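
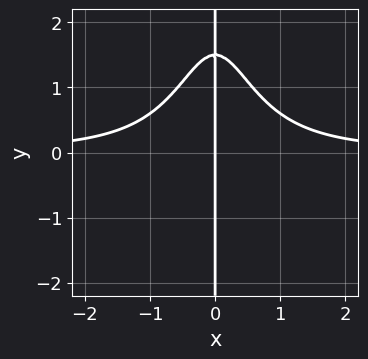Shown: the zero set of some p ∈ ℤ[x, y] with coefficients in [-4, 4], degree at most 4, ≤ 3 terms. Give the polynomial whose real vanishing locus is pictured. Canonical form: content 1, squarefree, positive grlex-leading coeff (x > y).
3*x^3*y + 2*x*y - 3*x

(a) The degree is 4 — a generic line meets the curve in up to 4 points.
(b) Checking where it meets the axes: every point of the y-axis in the box is on the curve; one x-axis crossing is at x = 0.
(c) Putting this together gives p.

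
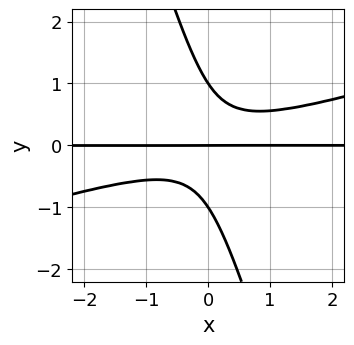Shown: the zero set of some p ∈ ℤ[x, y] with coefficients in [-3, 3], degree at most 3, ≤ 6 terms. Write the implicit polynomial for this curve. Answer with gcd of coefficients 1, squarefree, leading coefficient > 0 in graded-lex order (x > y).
x^2*y - 3*x*y^2 - y^3 + y

First, deg p = 3.
Next, from the axis intercepts and sections: every point of the x-axis in the box is on the curve; the y-axis gridline crossings are at y ∈ {-1, 0, 1}.
Finally, matching integer coefficients to the picture gives p.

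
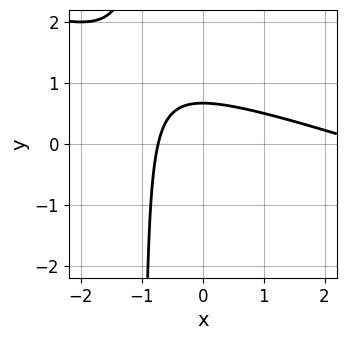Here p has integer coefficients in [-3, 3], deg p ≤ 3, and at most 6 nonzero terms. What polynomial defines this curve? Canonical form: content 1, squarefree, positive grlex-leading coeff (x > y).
x^2 + 3*x*y - 2*x + 3*y - 2

First, deg p = 2. No degree-1 curve has this shape.
Finally, the integer polynomial consistent with all of this is the stated p.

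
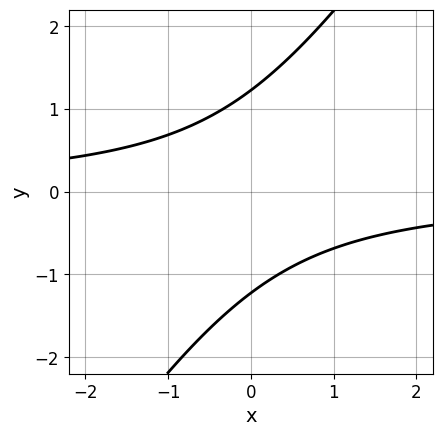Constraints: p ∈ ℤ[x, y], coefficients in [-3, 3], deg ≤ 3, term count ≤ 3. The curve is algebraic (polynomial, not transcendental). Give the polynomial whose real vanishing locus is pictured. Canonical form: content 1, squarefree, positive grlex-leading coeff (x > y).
3*x*y - 2*y^2 + 3

The degree is 2 — no degree-1 curve has this shape.
Reading off the gridlines: the curve avoids every integer x-axis point in the box.
These observations pin down the coefficients.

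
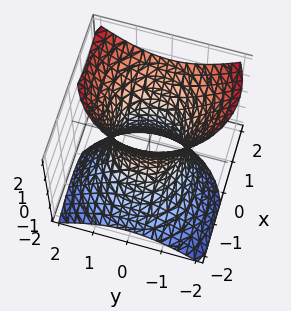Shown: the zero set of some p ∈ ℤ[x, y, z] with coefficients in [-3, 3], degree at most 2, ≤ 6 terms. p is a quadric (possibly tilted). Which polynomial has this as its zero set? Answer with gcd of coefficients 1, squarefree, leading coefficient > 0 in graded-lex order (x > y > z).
3*x^2 - 3*x*z + 3*y^2 - 2*z^2 - 3

1. Degree: no degree-1 surface has this shape, so deg p = 2.
2. Reading off the gridlines: it misses every integer gridline on the z-axis; among the integer gridlines, it crosses the x-axis at x ∈ {-1, 1}; the y-axis gridline crossings are at y ∈ {-1, 1}.
3. The integer polynomial consistent with all of this is the stated p.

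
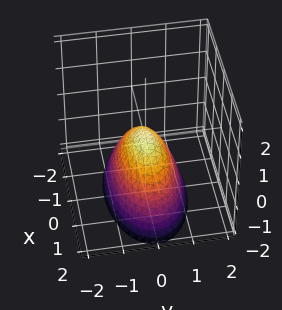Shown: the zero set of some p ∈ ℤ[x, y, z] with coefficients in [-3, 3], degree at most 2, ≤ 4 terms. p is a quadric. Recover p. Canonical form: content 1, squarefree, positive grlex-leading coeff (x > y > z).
The degree is 2 — a paraboloid; a quadric.
Symmetries: it's symmetric under y → −y, forcing even powers of y; it's symmetric under x → −x, forcing even powers of x.
Observable constraints: one y-axis crossing is at y = 0; it meets the z-axis at z = 0 (among the integer gridlines); one x-axis crossing is at x = 0.
Matching integer coefficients to the picture gives p.

x^2 + 3*y^2 + 2*z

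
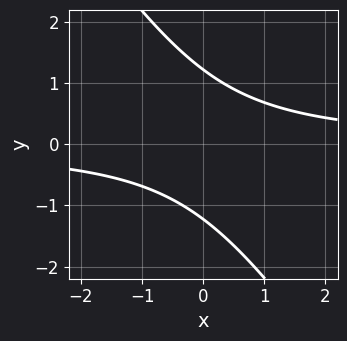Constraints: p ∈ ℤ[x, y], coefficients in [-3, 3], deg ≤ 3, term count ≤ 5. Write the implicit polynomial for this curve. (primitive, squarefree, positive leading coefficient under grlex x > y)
First, deg p = 2. The shape is more complex than any degree-1 curve.
Next, from the axis intercepts and sections: the curve avoids every integer x-axis point in the box.
Finally, matching integer coefficients to the picture gives p.

3*x*y + 2*y^2 - 3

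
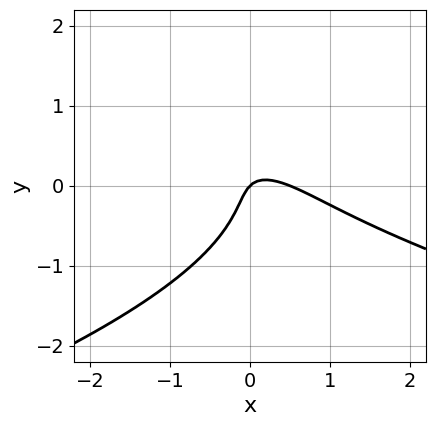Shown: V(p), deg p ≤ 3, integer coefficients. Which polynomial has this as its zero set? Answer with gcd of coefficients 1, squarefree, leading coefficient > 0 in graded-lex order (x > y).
First, the degree is 3 — the shape is more complex than any degree-2 curve.
Then, observable constraints: it meets the y-axis at y = 0 (among the integer gridlines); one x-axis crossing is at x = 0.
Finally, assembling these constraints gives the stated polynomial.

3*y^3 + 2*x^2 + 3*x*y - x + y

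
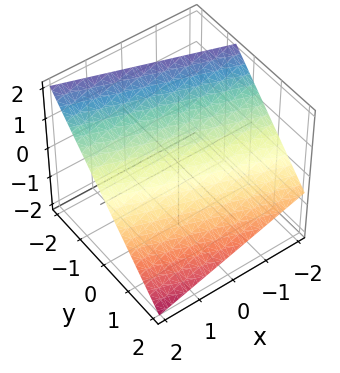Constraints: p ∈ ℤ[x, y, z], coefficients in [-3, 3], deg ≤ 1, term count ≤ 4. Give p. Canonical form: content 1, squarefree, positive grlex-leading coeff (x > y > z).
The degree is 1 — every cross-section is a straight line — this is a plane.
Observable constraints: it meets the x-axis at x = 2 (among the integer gridlines).
Putting this together gives p.

x + 3*y + 3*z - 2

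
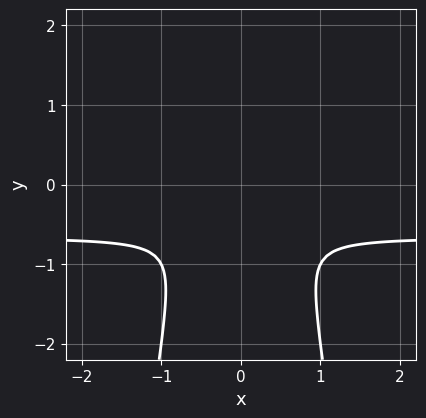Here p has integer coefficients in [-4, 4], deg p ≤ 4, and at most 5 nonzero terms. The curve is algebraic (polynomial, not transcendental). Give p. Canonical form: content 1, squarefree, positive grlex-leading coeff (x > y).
3*x^2*y + 2*x^2 + y^2

1. The degree is 3 — the shape is more complex than any degree-2 curve.
2. Symmetries: it's symmetric under x → −x, forcing even powers of x.
3. These observations pin down the coefficients.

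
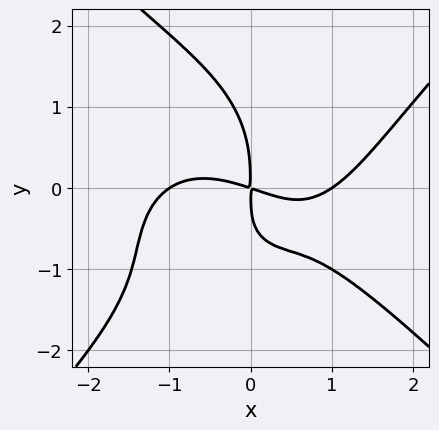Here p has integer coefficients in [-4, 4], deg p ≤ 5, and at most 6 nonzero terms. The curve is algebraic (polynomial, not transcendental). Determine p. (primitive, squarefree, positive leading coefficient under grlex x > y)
x^4 - y^4 - 2*x*y^2 - x^2 - 3*x*y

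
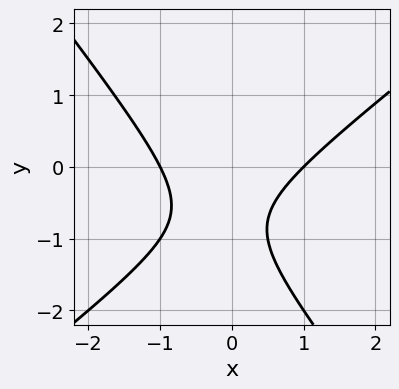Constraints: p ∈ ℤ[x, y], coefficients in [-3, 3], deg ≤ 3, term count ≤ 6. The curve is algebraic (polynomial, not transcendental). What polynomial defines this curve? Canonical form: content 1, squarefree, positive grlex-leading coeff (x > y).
First, the degree is 2 — no degree-1 curve has this shape.
Next, against the integer gridlines: it misses every integer gridline on the y-axis; the x-axis gridline crossings are at x ∈ {-1, 1}.
Finally, together with the visible shape, these determine p as stated.

2*x^2 - x*y - 2*y^2 - 3*y - 2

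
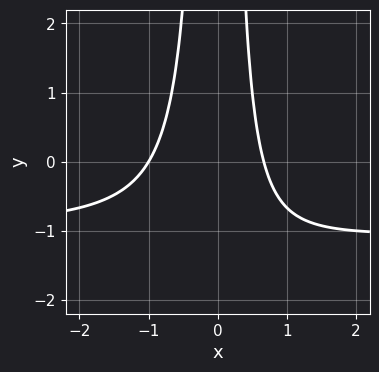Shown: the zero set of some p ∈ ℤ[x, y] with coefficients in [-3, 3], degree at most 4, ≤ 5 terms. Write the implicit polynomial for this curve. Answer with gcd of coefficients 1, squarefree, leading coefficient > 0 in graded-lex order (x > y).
3*x^2*y + 3*x^2 + x - 2

(a) The degree is 3 — a generic line meets the curve in up to 3 points.
(b) From the visible intercepts: no y-intercept at any integer in the box; one x-axis crossing is at x = -1.
(c) Fitting integer coefficients to these (and the overall shape) gives p.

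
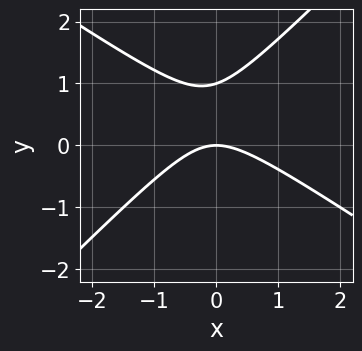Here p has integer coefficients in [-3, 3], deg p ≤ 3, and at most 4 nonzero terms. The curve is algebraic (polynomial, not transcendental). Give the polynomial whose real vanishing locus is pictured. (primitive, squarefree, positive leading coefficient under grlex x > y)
1. Degree: a generic line meets the curve in up to 2 points, so deg p = 2.
2. Checking where it meets the axes: it meets the x-axis at x = 0 (among the integer gridlines); the y-axis gridline crossings are at y ∈ {0, 1}.
3. Together with the visible shape, these determine p as stated.

2*x^2 + x*y - 3*y^2 + 3*y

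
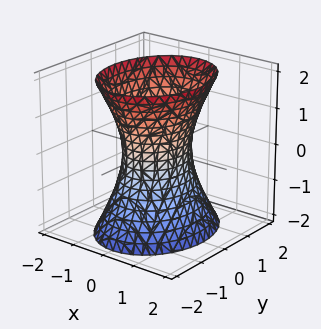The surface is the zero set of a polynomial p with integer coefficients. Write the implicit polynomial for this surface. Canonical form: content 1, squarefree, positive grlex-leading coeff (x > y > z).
(a) The degree is 2 — one connected sheet with a waist; a quadric.
(b) Symmetries: mirror symmetry y ↦ −y ⇒ only even powers of y; the z ↦ −z reflection is a symmetry, so z appears only in even powers; it's symmetric under x → −x, forcing even powers of x.
(c) From the axis intercepts and sections: it misses every integer gridline on the z-axis; the y-axis gridline crossings are at y ∈ {-1, 1}.
(d) These observations pin down the coefficients.

3*x^2 + 2*y^2 - z^2 - 2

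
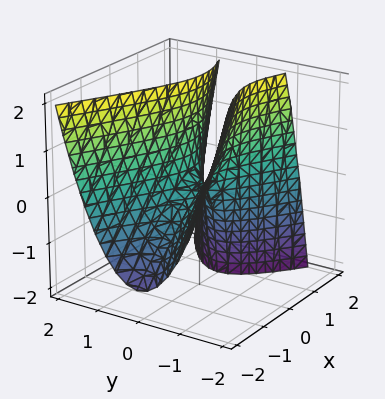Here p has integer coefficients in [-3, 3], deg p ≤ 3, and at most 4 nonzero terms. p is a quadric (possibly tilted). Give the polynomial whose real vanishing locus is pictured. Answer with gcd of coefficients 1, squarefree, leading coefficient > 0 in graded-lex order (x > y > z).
(a) Degree: a generic line meets the surface in up to 2 points, so deg p = 2.
(b) Observable constraints: it meets the y-axis at y = 0 (among the integer gridlines); one z-axis crossing is at z = 0; one x-axis crossing is at x = 0.
(c) Fitting integer coefficients to these (and the overall shape) gives p.

x^2 - x*z - 3*y^2 + z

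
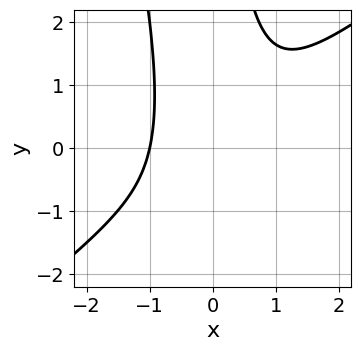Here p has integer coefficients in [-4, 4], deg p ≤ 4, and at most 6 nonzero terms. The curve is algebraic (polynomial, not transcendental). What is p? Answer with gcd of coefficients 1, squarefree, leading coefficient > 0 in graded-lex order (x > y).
Degree: no degree-2 curve has this shape, so deg p = 3.
Observable constraints: it misses every integer gridline on the y-axis; it crosses the x-axis at the gridline x = -1.
These observations pin down the coefficients.

3*x^3 - 3*x^2*y - x*y^2 + y + 3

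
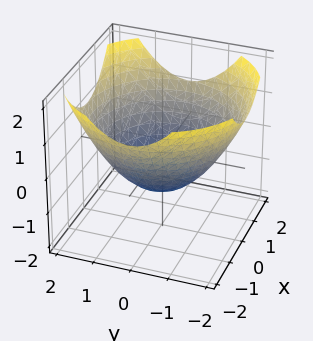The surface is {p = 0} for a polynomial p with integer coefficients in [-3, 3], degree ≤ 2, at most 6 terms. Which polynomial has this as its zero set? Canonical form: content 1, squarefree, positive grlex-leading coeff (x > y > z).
(a) The degree is 2 — no degree-1 surface has this shape.
(b) By symmetry, the surface is invariant under rotation about z: p = q(x² + y², z).
(c) Checking where it meets the axes: one z-axis crossing is at z = -1; a circular section at z = 0 has radius between 1 and 2.
(d) Putting this together gives p.

x^2 + y^2 - 2*z - 2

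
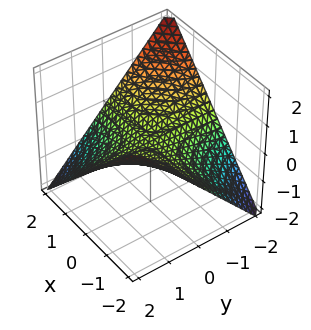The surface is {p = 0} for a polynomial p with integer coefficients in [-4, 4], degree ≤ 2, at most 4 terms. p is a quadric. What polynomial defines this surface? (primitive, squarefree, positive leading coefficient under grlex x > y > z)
x*y + 2*z

(a) Degree: a saddle surface; a quadric, so deg p = 2.
(b) Against the integer gridlines: the visible x-axis segment lies entirely on the surface; every point of the y-axis in the box is on the surface; one z-axis crossing is at z = 0.
(c) These observations pin down the coefficients.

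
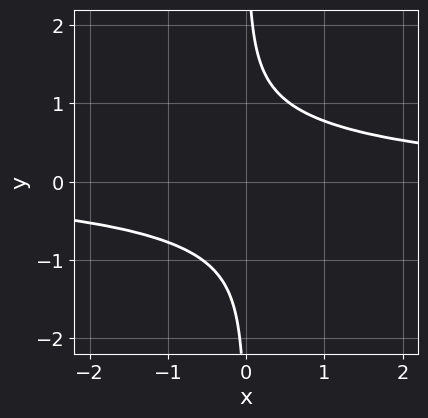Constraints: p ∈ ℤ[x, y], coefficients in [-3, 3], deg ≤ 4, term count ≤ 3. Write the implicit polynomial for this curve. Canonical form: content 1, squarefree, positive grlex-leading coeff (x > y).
x^2*y^2 + 3*x*y^3 - 2

The degree is 4 — a generic line meets the curve in up to 4 points.
From the visible intercepts: the curve avoids every integer x-axis point in the box; it misses every integer gridline on the y-axis.
Matching integer coefficients to the picture gives p.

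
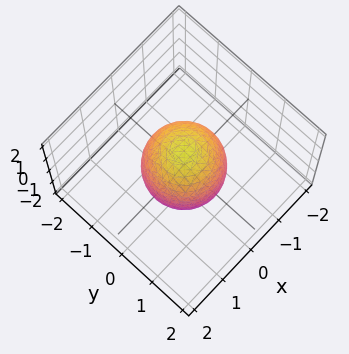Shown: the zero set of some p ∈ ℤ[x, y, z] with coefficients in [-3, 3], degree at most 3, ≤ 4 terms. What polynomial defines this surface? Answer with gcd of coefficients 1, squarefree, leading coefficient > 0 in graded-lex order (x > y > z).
Degree: bounded and convex; a quadric, so deg p = 2.
By symmetry, the z-axis is an axis of rotation, so x and y enter only as x² + y²; mirror symmetry z ↦ −z ⇒ only even powers of z.
From the visible intercepts: among the integer gridlines, it crosses the x-axis at x ∈ {-1, 1}; the y-axis gridline crossings are at y ∈ {-1, 1}.
These observations pin down the coefficients.

2*x^2 + 2*y^2 + z^2 - 2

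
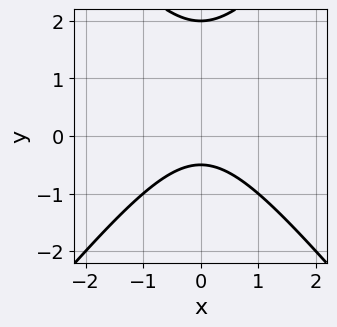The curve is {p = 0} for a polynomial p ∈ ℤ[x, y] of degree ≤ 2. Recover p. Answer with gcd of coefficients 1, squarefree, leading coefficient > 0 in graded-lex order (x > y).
3*x^2 - 2*y^2 + 3*y + 2

1. Degree: no degree-1 curve has this shape, so deg p = 2.
2. Symmetries: it's symmetric under x → −x, forcing even powers of x.
3. Checking where it meets the axes: the curve avoids every integer x-axis point in the box; one y-axis crossing is at y = 2.
4. The integer polynomial consistent with all of this is the stated p.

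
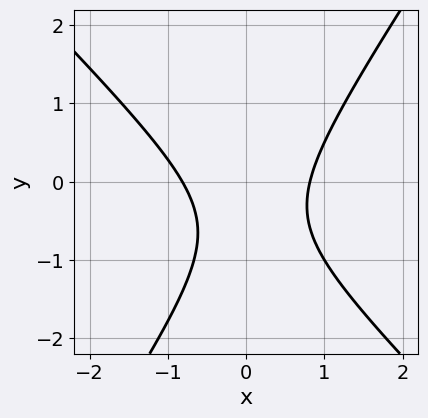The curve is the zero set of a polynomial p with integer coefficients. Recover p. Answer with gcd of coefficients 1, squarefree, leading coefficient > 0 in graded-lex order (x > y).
1. deg p = 2. A generic line meets the curve in up to 2 points.
2. From the axis intercepts and sections: no y-intercept at any integer in the box.
3. Solving for integer coefficients yields p as stated.

3*x^2 + x*y - 2*y^2 - 2*y - 2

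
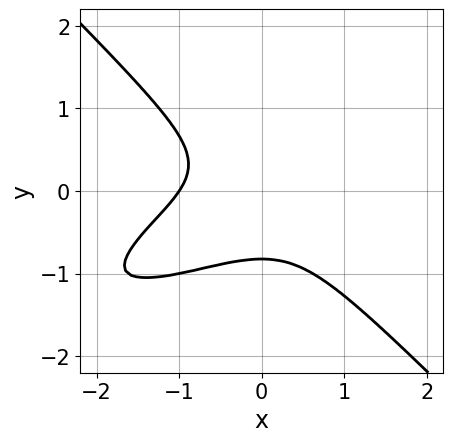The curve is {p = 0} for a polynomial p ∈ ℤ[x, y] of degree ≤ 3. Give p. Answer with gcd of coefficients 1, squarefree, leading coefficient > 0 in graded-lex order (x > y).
(a) The degree is 3 — the shape is more complex than any degree-2 curve.
(b) From the axis intercepts and sections: it meets the x-axis at x = -1 (among the integer gridlines).
(c) The integer polynomial consistent with all of this is the stated p.

x^3 - 2*x^2*y + 3*y^3 + y^2 + 1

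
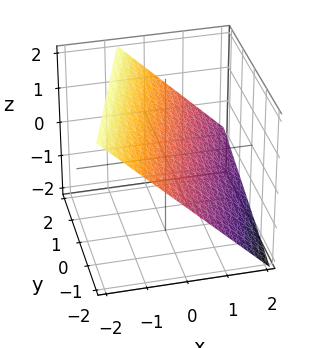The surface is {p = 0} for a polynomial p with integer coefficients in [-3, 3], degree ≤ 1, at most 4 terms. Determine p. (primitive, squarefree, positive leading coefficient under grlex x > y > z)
Degree: the surface is flat (a plane), so deg p = 1.
Reading off the gridlines: it crosses the y-axis at the gridline y = -2.
Matching integer coefficients to the picture gives p.

3*x - y + 3*z - 2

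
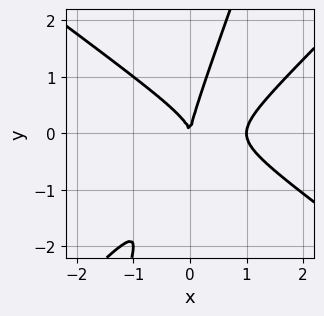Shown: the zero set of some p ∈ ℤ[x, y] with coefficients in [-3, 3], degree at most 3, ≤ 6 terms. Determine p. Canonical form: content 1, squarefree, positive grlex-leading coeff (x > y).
2*x^3 - 3*x*y^2 + y^3 - 2*x^2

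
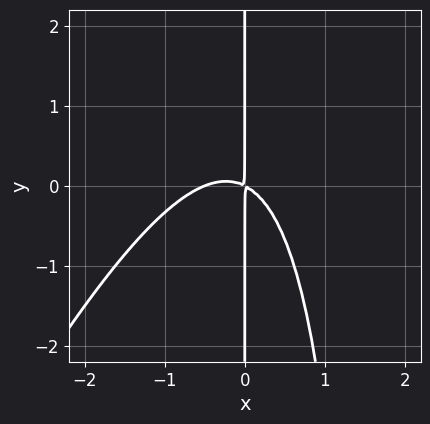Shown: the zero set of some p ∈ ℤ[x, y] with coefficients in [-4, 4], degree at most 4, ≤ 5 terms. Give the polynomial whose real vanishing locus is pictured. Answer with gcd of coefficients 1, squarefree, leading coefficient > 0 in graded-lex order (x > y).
2*x^3 - x^2*y + x^2 + 2*x*y

First, degree: a generic line meets the curve in up to 3 points, so deg p = 3.
Then, against the integer gridlines: the visible y-axis segment lies entirely on the curve.
Finally, the integer polynomial consistent with all of this is the stated p.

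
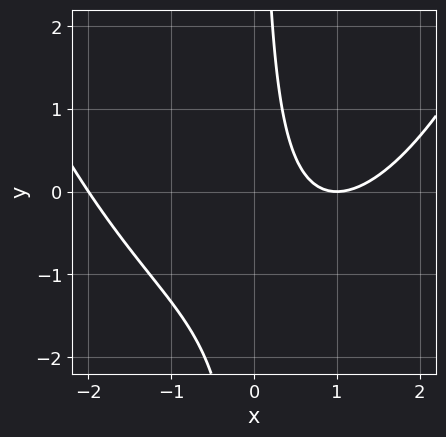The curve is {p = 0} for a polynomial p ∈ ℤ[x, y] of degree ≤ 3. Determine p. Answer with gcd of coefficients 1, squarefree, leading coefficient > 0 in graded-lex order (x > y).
x^3 - 3*x*y - 3*x + 2

The degree is 3 — the shape is more complex than any degree-2 curve.
Against the integer gridlines: the x-axis gridline crossings are at x ∈ {-2, 1}; it misses every integer gridline on the y-axis.
Fitting integer coefficients to these (and the overall shape) gives p.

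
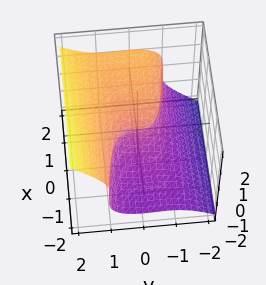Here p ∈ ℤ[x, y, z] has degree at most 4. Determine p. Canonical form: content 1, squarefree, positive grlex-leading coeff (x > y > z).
Degree: no degree-2 surface has this shape, so deg p = 3.
Reading off the gridlines: one z-axis crossing is at z = 0; it meets the y-axis at y = 0 (among the integer gridlines); it crosses the x-axis at the gridline x = 0.
Assembling these constraints gives the stated polynomial.

x*y^2 - 2*y^3 + 3*z^3 - 2*x - z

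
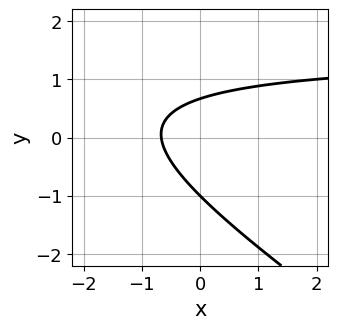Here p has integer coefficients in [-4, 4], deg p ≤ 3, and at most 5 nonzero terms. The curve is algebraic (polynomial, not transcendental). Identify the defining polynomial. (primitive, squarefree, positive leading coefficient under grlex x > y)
1. deg p = 2. A generic line meets the curve in up to 2 points.
2. Against the integer gridlines: it meets the y-axis at y = -1 (among the integer gridlines).
3. Putting this together gives p.

2*x*y + 3*y^2 - 3*x + y - 2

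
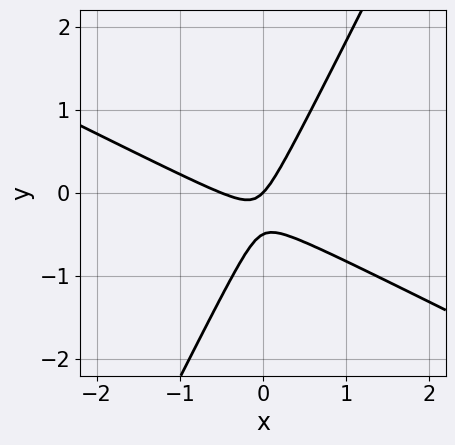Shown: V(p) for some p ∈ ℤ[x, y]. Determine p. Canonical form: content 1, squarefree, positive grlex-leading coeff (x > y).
The degree is 2 — the shape is more complex than any degree-1 curve.
Observable constraints: it meets the y-axis at y = 0 (among the integer gridlines); one x-axis crossing is at x = 0.
Together with the visible shape, these determine p as stated.

2*x^2 + 3*x*y - 2*y^2 + x - y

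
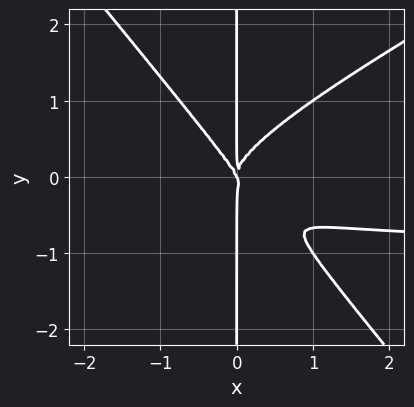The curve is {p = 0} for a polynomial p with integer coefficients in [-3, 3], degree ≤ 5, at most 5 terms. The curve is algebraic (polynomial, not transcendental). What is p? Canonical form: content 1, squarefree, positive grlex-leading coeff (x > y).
(a) The degree is 4 — no degree-3 curve has this shape.
(b) Reading off the gridlines: the visible y-axis segment lies entirely on the curve; one x-axis crossing is at x = 0.
(c) Matching integer coefficients to the picture gives p.

2*x^3*y - 2*x^2*y^2 - 3*x*y^3 + 2*x^3 + x^2*y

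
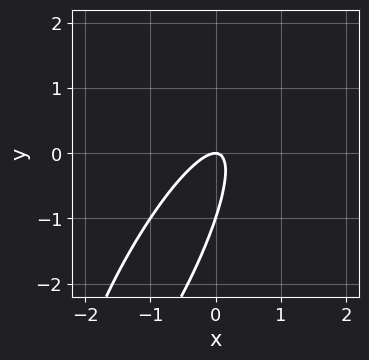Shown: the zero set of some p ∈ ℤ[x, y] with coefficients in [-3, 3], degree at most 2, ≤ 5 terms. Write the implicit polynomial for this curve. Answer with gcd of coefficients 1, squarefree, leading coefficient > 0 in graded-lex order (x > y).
3*x^2 - 3*x*y + y^2 + y

(a) deg p = 2. A generic line meets the curve in up to 2 points.
(b) Against the integer gridlines: among the integer gridlines, it crosses the y-axis at y ∈ {-1, 0}; one x-axis crossing is at x = 0.
(c) Fitting integer coefficients to these (and the overall shape) gives p.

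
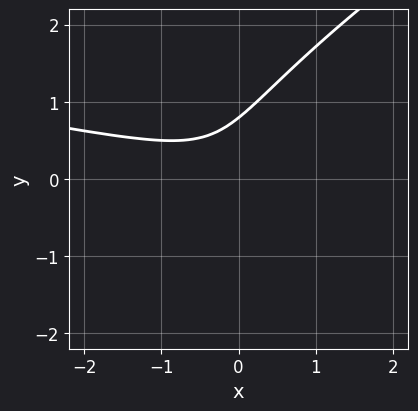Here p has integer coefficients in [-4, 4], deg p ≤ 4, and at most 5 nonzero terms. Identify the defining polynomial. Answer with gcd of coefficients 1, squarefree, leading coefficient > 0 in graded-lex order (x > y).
x*y^2 - 2*y^3 + x^2 + 3*x*y + 1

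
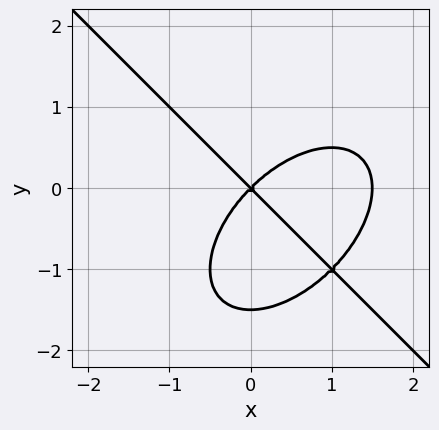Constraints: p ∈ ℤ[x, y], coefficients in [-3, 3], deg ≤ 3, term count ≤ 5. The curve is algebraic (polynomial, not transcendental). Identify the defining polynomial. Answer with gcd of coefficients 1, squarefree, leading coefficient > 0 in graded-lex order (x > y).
The degree is 3 — a generic line meets the curve in up to 3 points.
Observable constraints: it crosses the x-axis at the gridline x = 0; one y-axis crossing is at y = 0.
The integer polynomial consistent with all of this is the stated p.

2*x^3 + 2*y^3 - 3*x^2 + 3*y^2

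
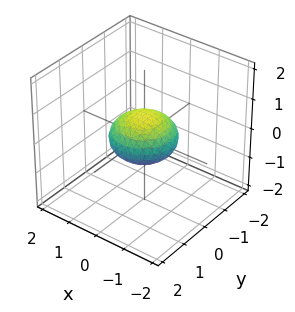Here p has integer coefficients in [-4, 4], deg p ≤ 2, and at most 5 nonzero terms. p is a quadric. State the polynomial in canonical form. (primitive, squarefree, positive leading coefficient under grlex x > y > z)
x^2 + y^2 + 2*z^2 - 1

(a) Degree: bounded and convex; a quadric, so deg p = 2.
(b) Symmetries: mirror symmetry z ↦ −z ⇒ only even powers of z; the surface is invariant under rotation about z: p = q(x² + y², z).
(c) From the visible intercepts: among the integer gridlines, it crosses the y-axis at y ∈ {-1, 1}; a circular section at z = 0 has radius exactly 1.
(d) Fitting integer coefficients to these (and the overall shape) gives p.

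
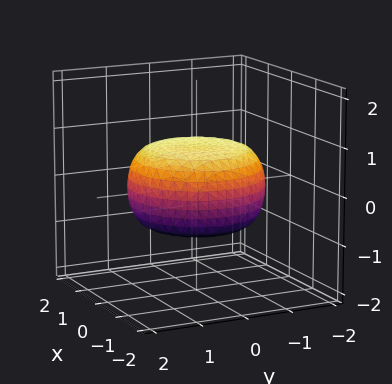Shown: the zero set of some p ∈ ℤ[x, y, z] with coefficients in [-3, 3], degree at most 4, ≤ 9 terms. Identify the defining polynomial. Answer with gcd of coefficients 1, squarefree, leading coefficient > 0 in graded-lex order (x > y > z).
x^4 + 2*x^2*y^2 + y^4 - x^2 - y^2 + 3*z^2 - 2

1. deg p = 4. No degree-3 surface has this shape.
2. By symmetry, the surface is invariant under rotation about z: p = q(x² + y², z).
3. Observable constraints: a circular section at z = 0 has radius between 1 and 2.
4. Assembling these constraints gives the stated polynomial.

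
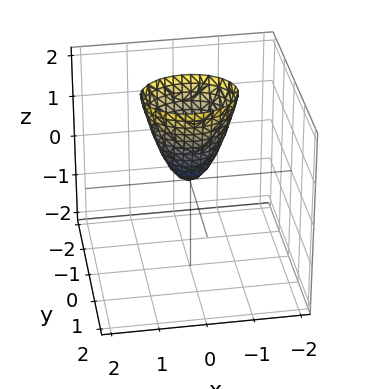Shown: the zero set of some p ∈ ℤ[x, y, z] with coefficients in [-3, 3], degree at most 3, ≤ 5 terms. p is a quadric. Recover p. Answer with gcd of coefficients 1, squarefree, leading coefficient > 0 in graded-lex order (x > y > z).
(a) deg p = 2. A paraboloid; a quadric.
(b) Symmetries: the x ↦ −x reflection is a symmetry, so x appears only in even powers; it's symmetric under y → −y, forcing even powers of y.
(c) From the visible intercepts: it meets the y-axis at y = 0 (among the integer gridlines); one z-axis crossing is at z = 0.
(d) Matching integer coefficients to the picture gives p.

2*x^2 + 3*y^2 - z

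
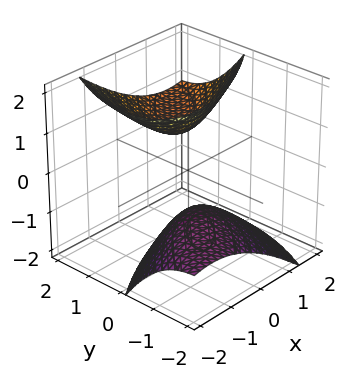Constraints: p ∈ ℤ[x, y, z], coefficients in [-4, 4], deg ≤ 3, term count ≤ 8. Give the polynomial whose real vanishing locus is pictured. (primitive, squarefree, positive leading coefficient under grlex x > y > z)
2*x^2 - 3*x*y + 2*y^2 - 3*y*z - 2*z^2 + 2

I count 2 distinct pieces.
deg p = 2.
From the visible intercepts: the z-axis gridline crossings are at z ∈ {-1, 1}; the surface avoids every integer y-axis point in the box.
Putting this together gives p.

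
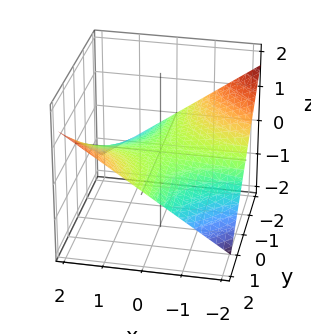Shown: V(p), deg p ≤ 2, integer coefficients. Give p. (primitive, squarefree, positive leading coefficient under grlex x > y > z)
(a) deg p = 2. A hyperbolic paraboloid; a quadric.
(b) From the axis intercepts and sections: the visible x-axis segment lies entirely on the surface; one z-axis crossing is at z = 0; the visible y-axis segment lies entirely on the surface.
(c) Matching integer coefficients to the picture gives p.

x*y - 3*z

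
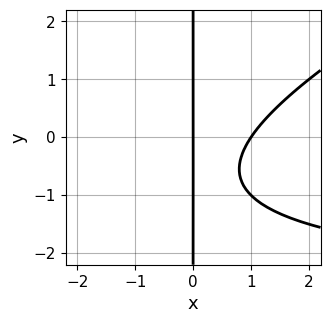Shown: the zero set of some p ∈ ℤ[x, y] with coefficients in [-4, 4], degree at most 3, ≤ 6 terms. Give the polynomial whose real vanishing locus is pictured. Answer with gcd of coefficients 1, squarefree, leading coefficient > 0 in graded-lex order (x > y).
x^2*y - 2*x*y^2 + 3*x^2 - 3*x*y - 3*x

(a) Degree: the shape is more complex than any degree-2 curve, so deg p = 3.
(b) From the axis intercepts and sections: the visible y-axis segment lies entirely on the curve; the x-axis gridline crossings are at x ∈ {0, 1}.
(c) Matching integer coefficients to the picture gives p.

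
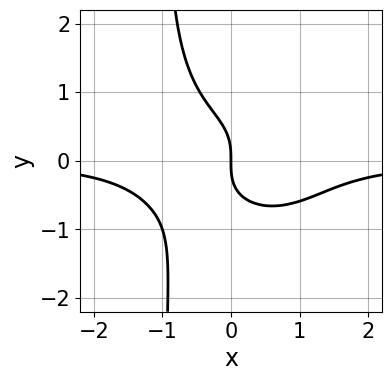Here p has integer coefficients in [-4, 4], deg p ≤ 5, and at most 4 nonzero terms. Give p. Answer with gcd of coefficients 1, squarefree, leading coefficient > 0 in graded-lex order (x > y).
x^3*y + x*y^3 + y^3 + x

1. Degree: a generic line meets the curve in up to 4 points, so deg p = 4.
2. Observable constraints: it meets the y-axis at y = 0 (among the integer gridlines); one x-axis crossing is at x = 0.
3. Together with the visible shape, these determine p as stated.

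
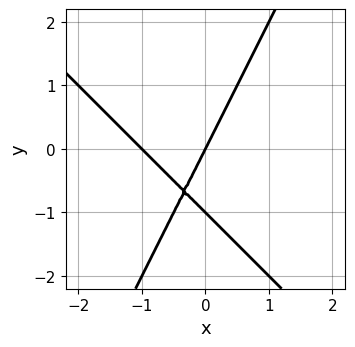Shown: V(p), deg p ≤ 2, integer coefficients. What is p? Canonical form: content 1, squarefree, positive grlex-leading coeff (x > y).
2*x^2 + x*y - y^2 + 2*x - y

(a) The degree is 2 — a generic line meets the curve in up to 2 points.
(b) Reading off the gridlines: the y-axis gridline crossings are at y ∈ {-1, 0}; the x-axis gridline crossings are at x ∈ {-1, 0}.
(c) These observations pin down the coefficients.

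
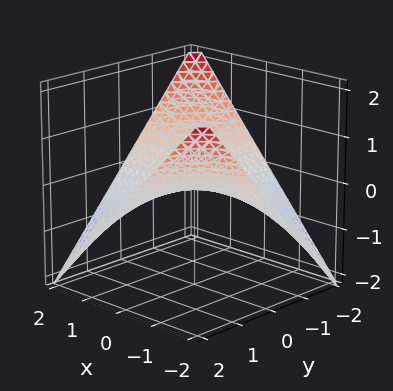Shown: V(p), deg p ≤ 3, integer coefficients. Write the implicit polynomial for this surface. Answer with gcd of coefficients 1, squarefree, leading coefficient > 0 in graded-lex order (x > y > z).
x*y + 2*z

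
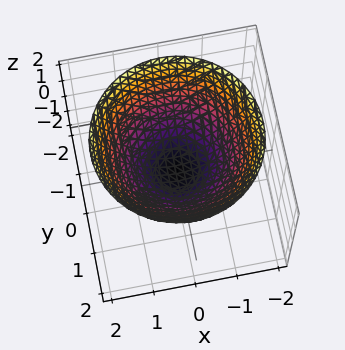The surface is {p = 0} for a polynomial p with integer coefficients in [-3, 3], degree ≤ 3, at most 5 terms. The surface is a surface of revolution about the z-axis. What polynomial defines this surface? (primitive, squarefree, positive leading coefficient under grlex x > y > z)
2*x^2 + 2*y^2 - 3*z - 1

1. Degree: no degree-1 surface has this shape, so deg p = 2.
2. Symmetries: rotational symmetry about the z-axis ⇒ p depends on x, y only through x² + y².
3. Against the integer gridlines: a circular section at z = 2 has radius between 1 and 2.
4. Matching integer coefficients to the picture gives p.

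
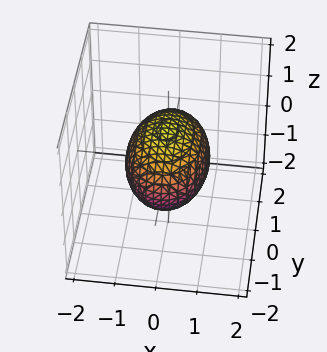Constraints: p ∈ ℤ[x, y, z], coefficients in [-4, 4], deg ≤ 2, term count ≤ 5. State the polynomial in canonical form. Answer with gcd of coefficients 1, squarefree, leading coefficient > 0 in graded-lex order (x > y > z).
2*x^2 + y^2 + 2*z^2 - 2

Degree: bounded and convex; a quadric, so deg p = 2.
Symmetries: it's symmetric under x → −x, forcing even powers of x; it's symmetric under y → −y, forcing even powers of y; it's symmetric under z → −z, forcing even powers of z.
Checking where it meets the axes: among the integer gridlines, it crosses the x-axis at x ∈ {-1, 1}; the z-axis gridline crossings are at z ∈ {-1, 1}.
These observations pin down the coefficients.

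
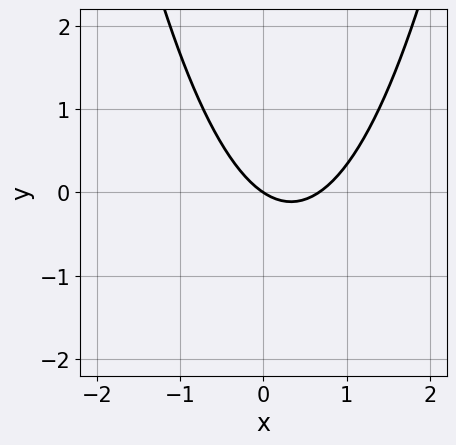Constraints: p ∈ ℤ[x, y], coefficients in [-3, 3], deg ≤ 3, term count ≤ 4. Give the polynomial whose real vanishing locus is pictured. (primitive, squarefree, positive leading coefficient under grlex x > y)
(a) deg p = 2.
(b) From the visible intercepts: it crosses the x-axis at the gridline x = 0; it crosses the y-axis at the gridline y = 0.
(c) Fitting integer coefficients to these (and the overall shape) gives p.

3*x^2 - 2*x - 3*y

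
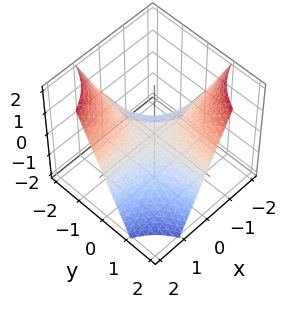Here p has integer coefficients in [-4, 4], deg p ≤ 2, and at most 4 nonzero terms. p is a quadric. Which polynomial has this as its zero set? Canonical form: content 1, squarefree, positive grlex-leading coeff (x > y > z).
x*y + z

(a) The degree is 2 — a saddle surface; a quadric.
(b) From the axis intercepts and sections: it meets the z-axis at z = 0 (among the integer gridlines); every point of the x-axis in the box is on the surface; the visible y-axis segment lies entirely on the surface.
(c) Fitting integer coefficients to these (and the overall shape) gives p.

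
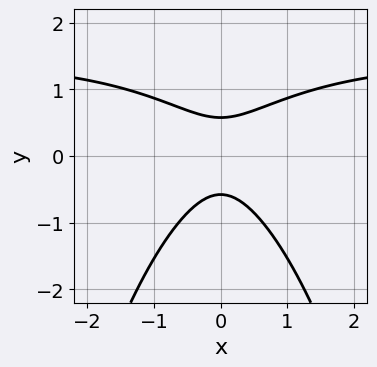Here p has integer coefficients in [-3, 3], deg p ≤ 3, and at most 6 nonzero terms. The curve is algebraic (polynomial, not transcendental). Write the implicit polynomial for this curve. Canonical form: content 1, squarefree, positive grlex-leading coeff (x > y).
2*x^2*y - 3*x^2 + 3*y^2 - 1

1. deg p = 3.
2. Symmetries: the x ↦ −x reflection is a symmetry, so x appears only in even powers.
3. From the axis intercepts and sections: no x-intercept at any integer in the box.
4. Assembling these constraints gives the stated polynomial.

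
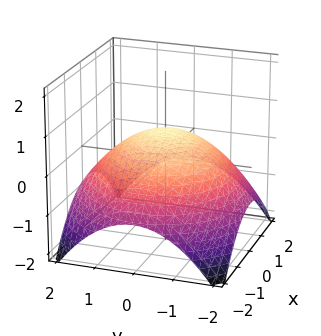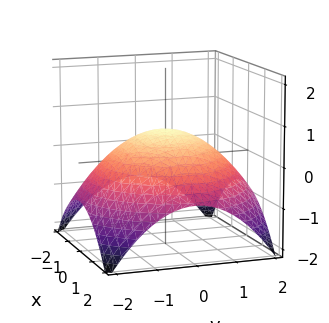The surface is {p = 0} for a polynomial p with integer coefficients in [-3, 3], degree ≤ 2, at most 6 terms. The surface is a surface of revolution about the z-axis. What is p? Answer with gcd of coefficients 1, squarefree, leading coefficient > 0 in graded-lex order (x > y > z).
x^2 + y^2 + 3*z - 2

deg p = 2.
Symmetries: the surface is invariant under rotation about z: p = q(x² + y², z).
From the axis intercepts and sections: a circular section at z = 0 has radius between 1 and 2.
Fitting integer coefficients to these (and the overall shape) gives p.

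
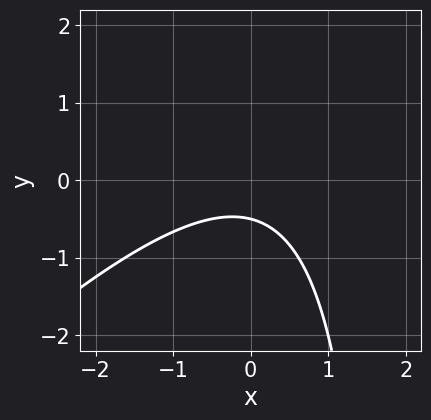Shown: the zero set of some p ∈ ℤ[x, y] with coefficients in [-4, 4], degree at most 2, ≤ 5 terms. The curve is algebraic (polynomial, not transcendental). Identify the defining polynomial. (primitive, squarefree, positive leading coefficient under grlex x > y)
x^2 - x*y + 2*y + 1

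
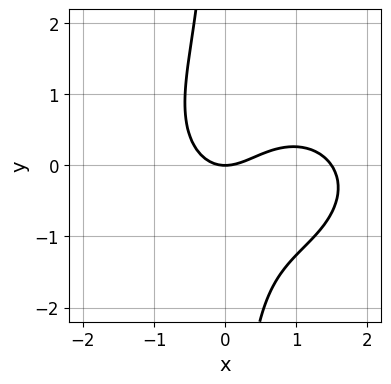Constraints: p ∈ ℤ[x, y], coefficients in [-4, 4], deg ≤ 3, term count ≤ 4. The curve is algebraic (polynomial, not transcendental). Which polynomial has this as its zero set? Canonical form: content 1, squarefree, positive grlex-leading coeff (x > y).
2*x^3 + 3*x*y^2 - 3*x^2 + 3*y

(a) The degree is 3 — the shape is more complex than any degree-2 curve.
(b) From the visible intercepts: one x-axis crossing is at x = 0; one y-axis crossing is at y = 0.
(c) These observations pin down the coefficients.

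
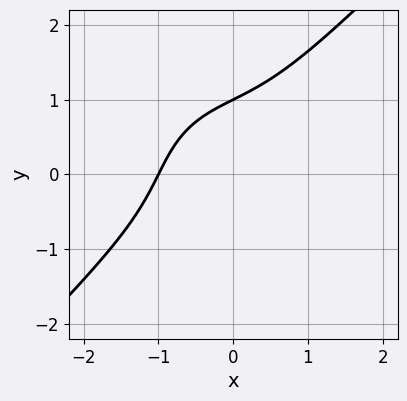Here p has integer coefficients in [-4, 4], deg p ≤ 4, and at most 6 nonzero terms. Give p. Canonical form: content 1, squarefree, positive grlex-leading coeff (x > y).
2*x^3 - 2*y^3 + 3*x*y + 2

First, deg p = 3.
Next, checking where it meets the axes: it crosses the x-axis at the gridline x = -1; it crosses the y-axis at the gridline y = 1.
Finally, together with the visible shape, these determine p as stated.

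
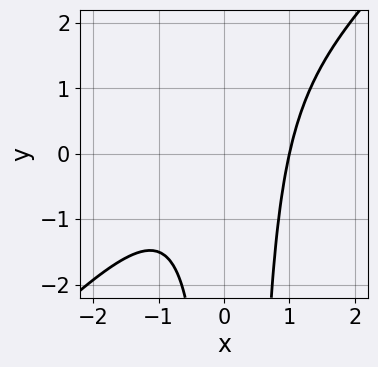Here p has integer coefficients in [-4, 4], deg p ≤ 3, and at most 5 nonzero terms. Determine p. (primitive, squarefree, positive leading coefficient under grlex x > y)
(a) The degree is 3 — no degree-2 curve has this shape.
(b) Observable constraints: the curve avoids every integer y-axis point in the box; it meets the x-axis at x = 1 (among the integer gridlines).
(c) Solving for integer coefficients yields p as stated.

3*x^3 - 3*x^2*y + x*y - 3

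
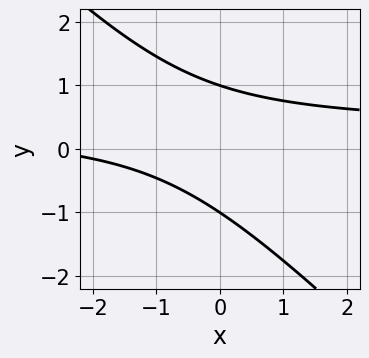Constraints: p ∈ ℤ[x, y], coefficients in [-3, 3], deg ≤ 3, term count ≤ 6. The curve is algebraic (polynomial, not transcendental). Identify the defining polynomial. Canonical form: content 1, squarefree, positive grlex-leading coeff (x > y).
1. deg p = 2. A generic line meets the curve in up to 2 points.
2. Observable constraints: the y-axis gridline crossings are at y ∈ {-1, 1}; the curve avoids every integer x-axis point in the box.
3. Solving for integer coefficients yields p as stated.

3*x*y + 3*y^2 - x - 3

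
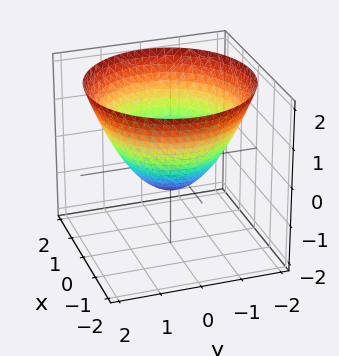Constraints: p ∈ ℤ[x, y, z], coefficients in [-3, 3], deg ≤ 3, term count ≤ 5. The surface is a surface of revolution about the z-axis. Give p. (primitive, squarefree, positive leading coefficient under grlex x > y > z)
2*x^2 + 2*y^2 - 3*z - 2

1. Degree: a generic line meets the surface in up to 2 points, so deg p = 2.
2. Symmetries: the surface is invariant under rotation about z: p = q(x² + y², z).
3. From the visible intercepts: a circular section at z = 0 has radius exactly 1; the x-axis gridline crossings are at x ∈ {-1, 1}.
4. Solving for integer coefficients yields p as stated. Check: (0, 1, 0) on the y-axis lies on the surface, and p(0, 1, 0) = 0. ✓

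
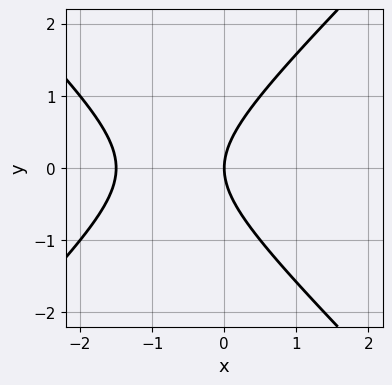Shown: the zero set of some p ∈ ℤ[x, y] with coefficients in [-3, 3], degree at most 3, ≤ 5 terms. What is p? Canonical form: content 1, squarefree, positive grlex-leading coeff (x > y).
2*x^2 - 2*y^2 + 3*x

(a) The degree is 2 — no degree-1 curve has this shape.
(b) Symmetries: it's symmetric under y → −y, forcing even powers of y.
(c) From the visible intercepts: it crosses the x-axis at the gridline x = 0; it meets the y-axis at y = 0 (among the integer gridlines).
(d) Putting this together gives p.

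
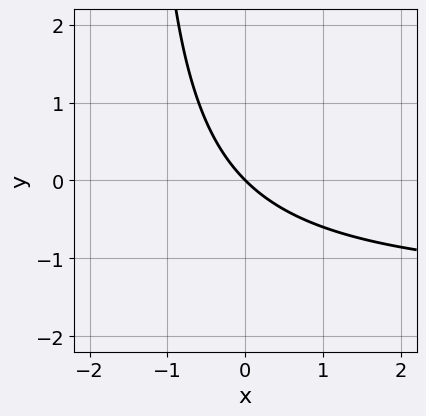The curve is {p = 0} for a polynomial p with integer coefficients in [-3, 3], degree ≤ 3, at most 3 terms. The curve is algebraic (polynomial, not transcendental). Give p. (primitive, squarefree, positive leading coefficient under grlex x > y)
2*x*y + 3*x + 3*y

The degree is 2 — a generic line meets the curve in up to 2 points.
Observable constraints: it crosses the y-axis at the gridline y = 0; one x-axis crossing is at x = 0.
Solving for integer coefficients yields p as stated.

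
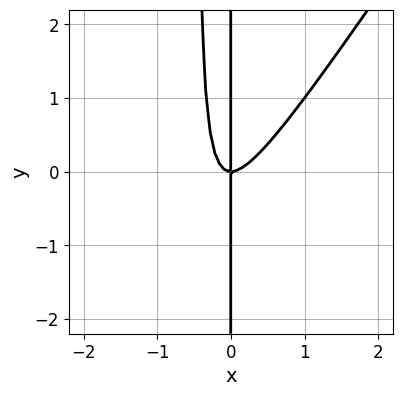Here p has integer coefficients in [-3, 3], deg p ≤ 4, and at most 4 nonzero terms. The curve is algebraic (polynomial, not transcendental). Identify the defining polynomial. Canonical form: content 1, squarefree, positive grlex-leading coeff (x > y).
First, deg p = 3.
Next, checking where it meets the axes: it crosses the x-axis at the gridline x = 0; the visible y-axis segment lies entirely on the curve.
Finally, the integer polynomial consistent with all of this is the stated p.

3*x^3 - 2*x^2*y - x*y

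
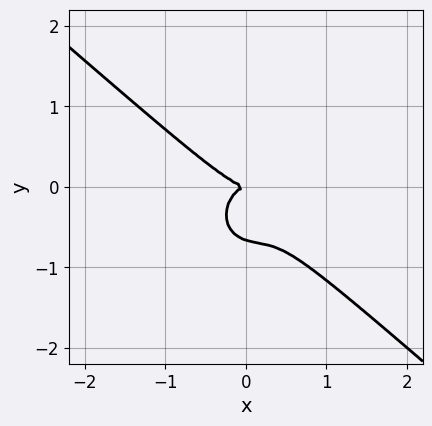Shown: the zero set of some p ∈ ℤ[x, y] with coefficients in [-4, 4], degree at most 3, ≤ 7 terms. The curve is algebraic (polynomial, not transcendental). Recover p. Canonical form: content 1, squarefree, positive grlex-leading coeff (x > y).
(a) deg p = 3.
(b) From the visible intercepts: it crosses the x-axis at the gridline x = 0; one y-axis crossing is at y = 0.
(c) Fitting integer coefficients to these (and the overall shape) gives p.

3*x^3 + 2*x^2*y + x*y^2 + 3*y^3 + 2*y^2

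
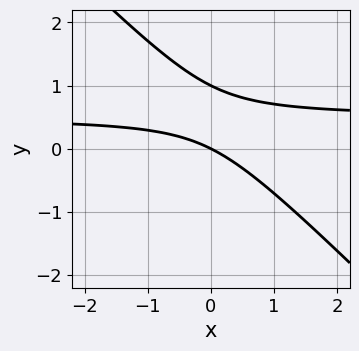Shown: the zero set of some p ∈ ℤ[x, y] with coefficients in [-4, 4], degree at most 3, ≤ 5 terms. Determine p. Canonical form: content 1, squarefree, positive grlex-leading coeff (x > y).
First, the degree is 2 — the shape is more complex than any degree-1 curve.
Next, observable constraints: one x-axis crossing is at x = 0; among the integer gridlines, it crosses the y-axis at y ∈ {0, 1}.
Finally, assembling these constraints gives the stated polynomial.

2*x*y + 2*y^2 - x - 2*y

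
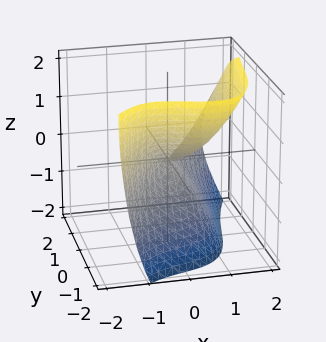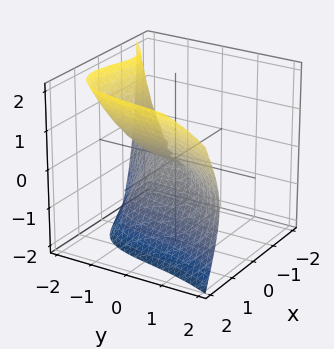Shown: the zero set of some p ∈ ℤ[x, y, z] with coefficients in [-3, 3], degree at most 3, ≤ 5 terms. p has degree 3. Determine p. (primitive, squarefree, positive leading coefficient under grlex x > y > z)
3*x^3 - y^3 - y*z^2 - 2*x*z - 3*z^2

First, deg p = 3. No degree-2 surface has this shape.
Then, against the integer gridlines: it crosses the z-axis at the gridline z = 0; one y-axis crossing is at y = 0; one x-axis crossing is at x = 0.
Finally, solving for integer coefficients yields p as stated.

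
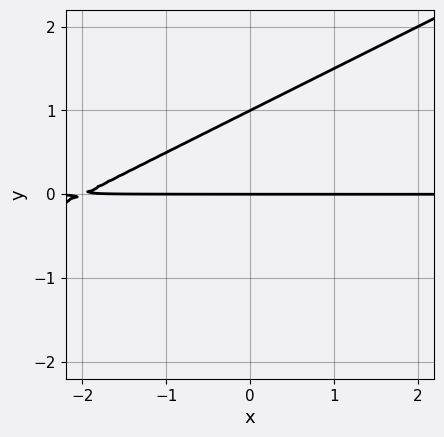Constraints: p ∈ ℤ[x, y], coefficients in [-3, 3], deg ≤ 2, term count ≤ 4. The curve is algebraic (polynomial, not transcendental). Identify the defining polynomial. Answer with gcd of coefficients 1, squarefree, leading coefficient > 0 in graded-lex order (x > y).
x*y - 2*y^2 + 2*y

First, the degree is 2 — no degree-1 curve has this shape.
Next, from the axis intercepts and sections: every point of the x-axis in the box is on the curve; among the integer gridlines, it crosses the y-axis at y ∈ {0, 1}.
Finally, these observations pin down the coefficients.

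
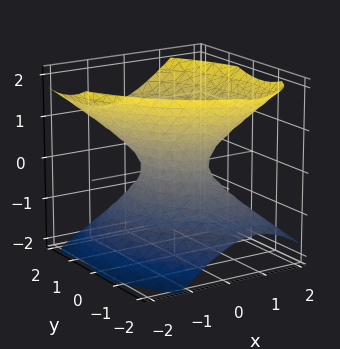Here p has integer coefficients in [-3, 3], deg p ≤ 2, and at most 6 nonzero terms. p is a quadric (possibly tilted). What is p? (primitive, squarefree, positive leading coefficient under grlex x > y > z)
3*x^2 + 2*x*y + 2*y^2 - y*z - 3*z^2 - 1

1. Degree: the shape is more complex than any degree-1 surface, so deg p = 2.
2. Against the integer gridlines: the surface avoids every integer z-axis point in the box.
3. These observations pin down the coefficients.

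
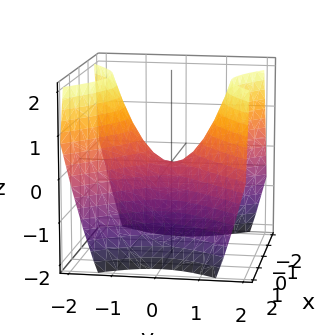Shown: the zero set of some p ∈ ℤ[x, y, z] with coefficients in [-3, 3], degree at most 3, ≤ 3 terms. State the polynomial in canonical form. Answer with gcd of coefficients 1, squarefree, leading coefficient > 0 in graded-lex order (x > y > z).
deg p = 2. A hyperbolic paraboloid; a quadric.
Symmetries: it's symmetric under x → −x, forcing even powers of x; mirror symmetry y ↦ −y ⇒ only even powers of y.
Observable constraints: it crosses the y-axis at the gridline y = 0; it meets the x-axis at x = 0 (among the integer gridlines); one z-axis crossing is at z = 0.
Fitting integer coefficients to these (and the overall shape) gives p.

x^2 - y^2 + z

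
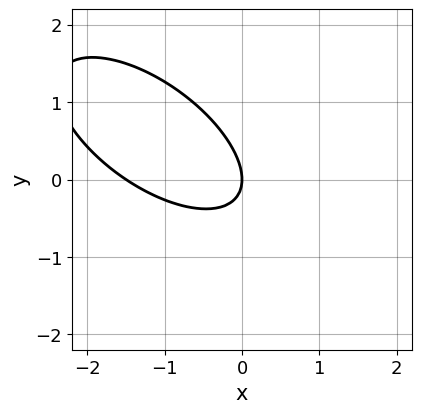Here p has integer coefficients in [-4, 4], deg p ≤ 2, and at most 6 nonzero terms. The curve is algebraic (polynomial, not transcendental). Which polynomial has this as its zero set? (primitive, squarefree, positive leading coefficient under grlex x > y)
1. The degree is 2 — a generic line meets the curve in up to 2 points.
2. From the visible intercepts: it crosses the y-axis at the gridline y = 0; it crosses the x-axis at the gridline x = 0.
3. Together with the visible shape, these determine p as stated.

2*x^2 + 3*x*y + 3*y^2 + 3*x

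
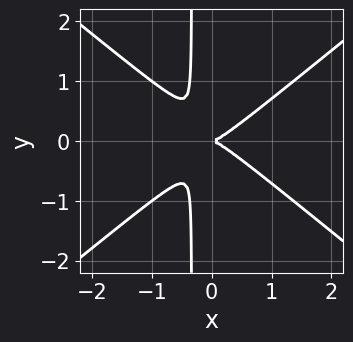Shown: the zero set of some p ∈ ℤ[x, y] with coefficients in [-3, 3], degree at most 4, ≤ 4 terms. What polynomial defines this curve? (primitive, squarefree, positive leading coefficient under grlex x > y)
1. Degree: no degree-2 curve has this shape, so deg p = 3.
2. Symmetries: mirror symmetry y ↦ −y ⇒ only even powers of y.
3. Observable constraints: it meets the y-axis at y = 0 (among the integer gridlines); it meets the x-axis at x = 0 (among the integer gridlines).
4. Fitting integer coefficients to these (and the overall shape) gives p.

2*x^3 - 3*x*y^2 - y^2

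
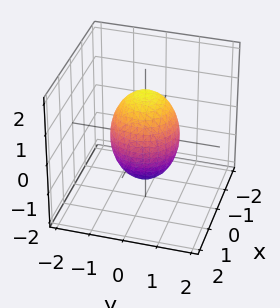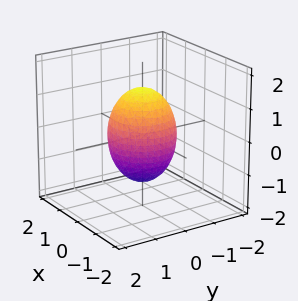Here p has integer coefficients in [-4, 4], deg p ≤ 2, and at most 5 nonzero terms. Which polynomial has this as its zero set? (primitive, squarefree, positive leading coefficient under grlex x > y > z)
Degree: no degree-1 surface has this shape, so deg p = 2.
Symmetries: the z-axis is an axis of rotation, so x and y enter only as x² + y².
From the axis intercepts and sections: among the integer gridlines, it crosses the x-axis at x ∈ {-1, 1}; a circular section at z = 0 has radius exactly 1; the y-axis gridline crossings are at y ∈ {-1, 1}.
Matching integer coefficients to the picture gives p.

2*x^2 + 2*y^2 + z^2 - 2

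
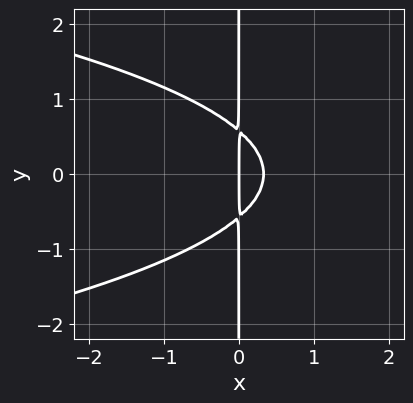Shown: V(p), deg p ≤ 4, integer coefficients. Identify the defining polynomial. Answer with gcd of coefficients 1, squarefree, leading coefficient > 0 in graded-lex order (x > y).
3*x*y^2 + 3*x^2 - x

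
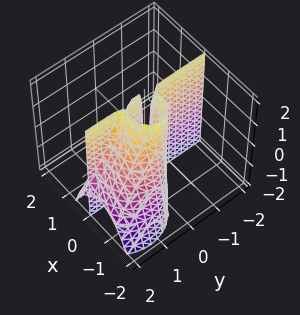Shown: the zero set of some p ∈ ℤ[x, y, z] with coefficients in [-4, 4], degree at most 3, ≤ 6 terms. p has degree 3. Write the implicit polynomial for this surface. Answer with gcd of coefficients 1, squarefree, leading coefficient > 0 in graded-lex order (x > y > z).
2*x^3 + 2*x*y^2 + x*y*z + 2*x^2 - 3*x*y

(a) I count 2 distinct pieces. Treating them together as one polynomial.
(b) Degree: a generic line meets the surface in up to 3 points, so deg p = 3.
(c) Checking where it meets the axes: the visible y-axis segment lies entirely on the surface; it crosses the x-axis at the gridline x = -1; every point of the z-axis in the box is on the surface.
(d) These observations pin down the coefficients.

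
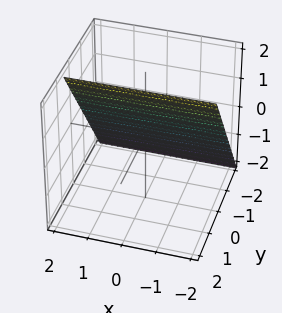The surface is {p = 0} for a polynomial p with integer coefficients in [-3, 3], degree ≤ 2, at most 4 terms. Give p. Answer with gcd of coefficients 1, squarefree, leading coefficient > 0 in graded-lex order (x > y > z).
The degree is 1 — the surface is flat (a plane).
Against the integer gridlines: it meets the z-axis at z = 1 (among the integer gridlines); it misses every integer gridline on the x-axis.
These observations pin down the coefficients.

3*y - 2*z + 2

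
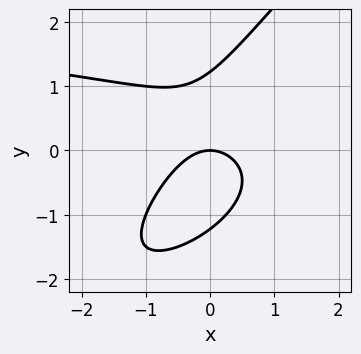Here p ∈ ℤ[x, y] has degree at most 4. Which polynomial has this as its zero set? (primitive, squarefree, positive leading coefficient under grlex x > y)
x^2*y - 3*x*y^2 + 2*y^3 - 3*x^2 - 3*y

1. Degree: a generic line meets the curve in up to 3 points, so deg p = 3.
2. Reading off the gridlines: it crosses the x-axis at the gridline x = 0; one y-axis crossing is at y = 0.
3. Putting this together gives p.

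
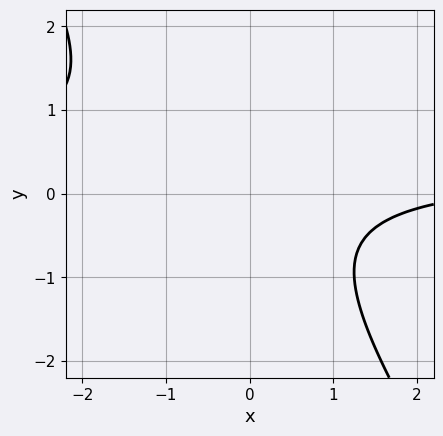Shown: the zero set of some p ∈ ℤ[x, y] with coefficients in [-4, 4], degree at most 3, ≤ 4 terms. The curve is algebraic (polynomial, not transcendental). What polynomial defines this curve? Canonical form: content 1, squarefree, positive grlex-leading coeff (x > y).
3*x*y + 2*y^2 - x + 3

Degree: no degree-1 curve has this shape, so deg p = 2.
Observable constraints: the curve avoids every integer x-axis point in the box; the curve avoids every integer y-axis point in the box.
Matching integer coefficients to the picture gives p.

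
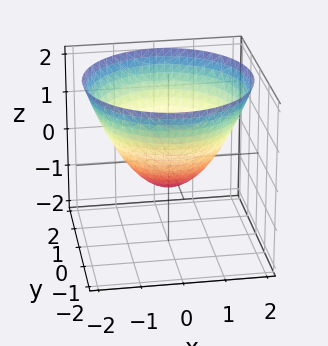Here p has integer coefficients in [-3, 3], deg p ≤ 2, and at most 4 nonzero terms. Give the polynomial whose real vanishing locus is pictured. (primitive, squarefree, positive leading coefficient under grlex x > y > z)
First, the degree is 2 — a generic line meets the surface in up to 2 points.
Next, symmetries: rotational symmetry about the z-axis ⇒ p depends on x, y only through x² + y².
Next, from the visible intercepts: the y-axis gridline crossings are at y ∈ {-1, 1}; a circular section at z = 0 has radius exactly 1; the x-axis gridline crossings are at x ∈ {-1, 1}.
Finally, solving for integer coefficients yields p as stated.

2*x^2 + 2*y^2 - 3*z - 2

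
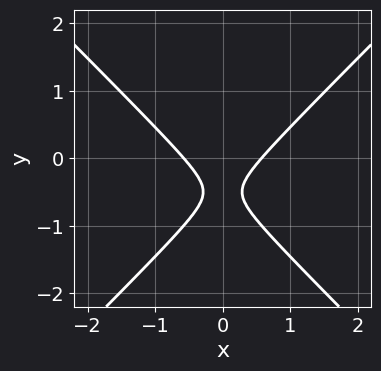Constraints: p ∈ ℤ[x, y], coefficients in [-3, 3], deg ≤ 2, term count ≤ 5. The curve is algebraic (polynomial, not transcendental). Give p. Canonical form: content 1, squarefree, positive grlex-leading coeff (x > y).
3*x^2 - 3*y^2 - 3*y - 1

First, degree: a generic line meets the curve in up to 2 points, so deg p = 2.
Next, symmetries: mirror symmetry x ↦ −x ⇒ only even powers of x.
Then, observable constraints: the curve avoids every integer y-axis point in the box.
Finally, fitting integer coefficients to these (and the overall shape) gives p.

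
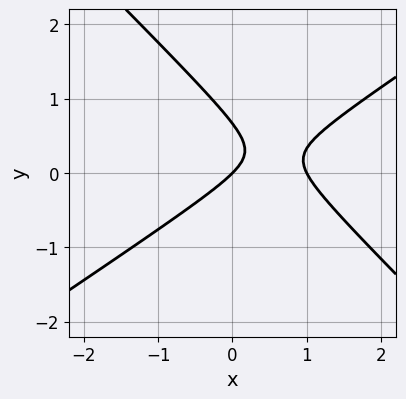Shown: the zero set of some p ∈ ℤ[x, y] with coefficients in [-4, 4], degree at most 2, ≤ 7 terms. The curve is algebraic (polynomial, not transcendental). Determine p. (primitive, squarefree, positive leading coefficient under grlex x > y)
deg p = 2.
Checking where it meets the axes: among the integer gridlines, it crosses the x-axis at x ∈ {0, 1}; it crosses the y-axis at the gridline y = 0.
Together with the visible shape, these determine p as stated.

2*x^2 - x*y - 3*y^2 - 2*x + 2*y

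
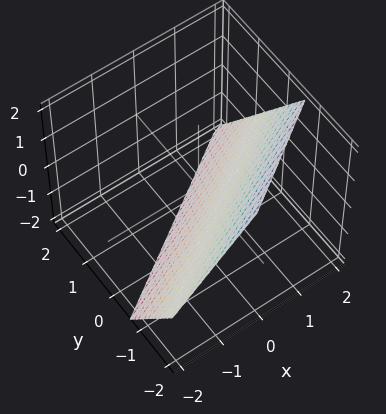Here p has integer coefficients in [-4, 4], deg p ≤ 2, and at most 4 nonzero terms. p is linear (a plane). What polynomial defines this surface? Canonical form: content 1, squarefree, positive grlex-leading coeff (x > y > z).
2*x - 3*y - 2*z - 2

Degree: every cross-section is a straight line — this is a plane, so deg p = 1.
From the visible intercepts: it meets the z-axis at z = -1 (among the integer gridlines); one x-axis crossing is at x = 1.
Assembling these constraints gives the stated polynomial.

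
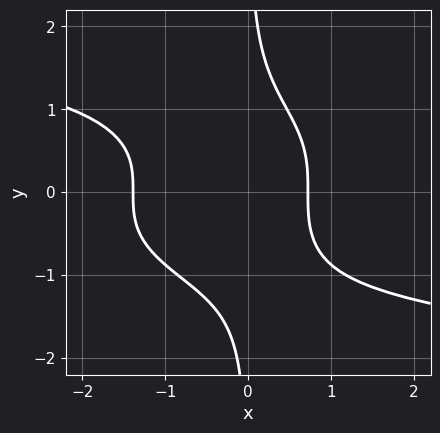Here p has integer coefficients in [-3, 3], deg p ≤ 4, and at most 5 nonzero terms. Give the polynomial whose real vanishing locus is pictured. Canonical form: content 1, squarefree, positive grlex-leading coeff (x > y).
3*x*y^3 + 3*x^2 + 2*x - 3

(a) deg p = 4.
(b) Checking where it meets the axes: no y-intercept at any integer in the box.
(c) Assembling these constraints gives the stated polynomial.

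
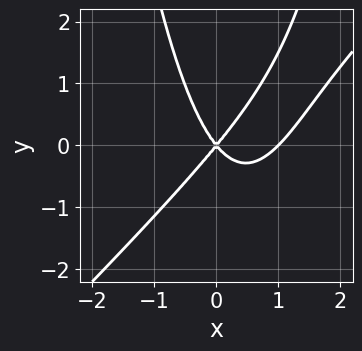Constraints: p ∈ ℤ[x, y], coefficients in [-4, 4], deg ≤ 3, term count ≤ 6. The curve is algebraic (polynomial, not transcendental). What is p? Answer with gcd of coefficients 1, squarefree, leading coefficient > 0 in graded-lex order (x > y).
First, degree: no degree-2 curve has this shape, so deg p = 3.
Next, from the axis intercepts and sections: it meets the y-axis at y = 0 (among the integer gridlines); the x-axis gridline crossings are at x ∈ {0, 1}.
Finally, matching integer coefficients to the picture gives p.

3*x^3 - 3*x^2*y - 3*x^2 + 2*y^2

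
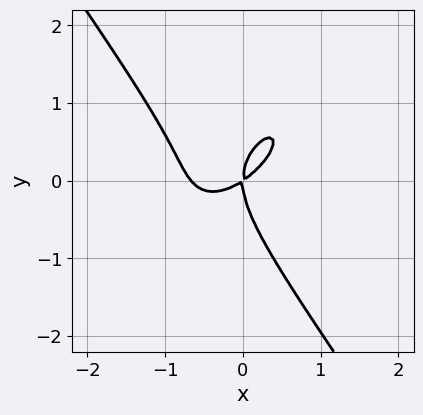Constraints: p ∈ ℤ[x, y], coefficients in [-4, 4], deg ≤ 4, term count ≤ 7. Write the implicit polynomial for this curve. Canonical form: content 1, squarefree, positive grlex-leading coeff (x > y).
3*x^3 - 2*x^2*y + 2*y^3 + 2*x^2 - 3*x*y

First, degree: the shape is more complex than any degree-2 curve, so deg p = 3.
Then, checking where it meets the axes: one x-axis crossing is at x = 0; it meets the y-axis at y = 0 (among the integer gridlines).
Finally, fitting integer coefficients to these (and the overall shape) gives p.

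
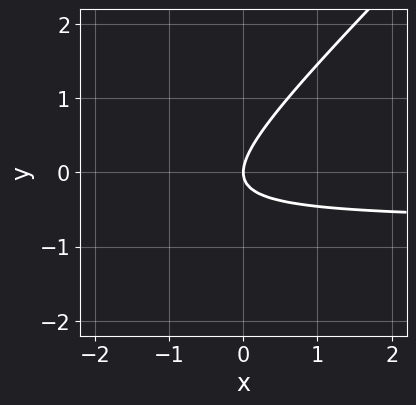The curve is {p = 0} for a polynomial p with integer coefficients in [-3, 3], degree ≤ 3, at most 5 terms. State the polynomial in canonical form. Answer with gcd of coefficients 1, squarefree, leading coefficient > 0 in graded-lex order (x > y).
3*x*y - 3*y^2 + 2*x

(a) Degree: a generic line meets the curve in up to 2 points, so deg p = 2.
(b) Against the integer gridlines: it crosses the y-axis at the gridline y = 0; one x-axis crossing is at x = 0.
(c) Together with the visible shape, these determine p as stated.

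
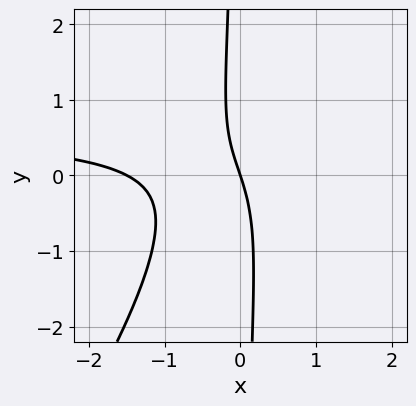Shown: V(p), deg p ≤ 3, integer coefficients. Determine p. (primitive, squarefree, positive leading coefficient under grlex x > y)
3*x^2*y - 2*x*y^2 - 2*x^2 - 3*x - y

First, deg p = 3. A generic line meets the curve in up to 3 points.
Next, reading off the gridlines: it crosses the y-axis at the gridline y = 0; one x-axis crossing is at x = 0.
Finally, assembling these constraints gives the stated polynomial.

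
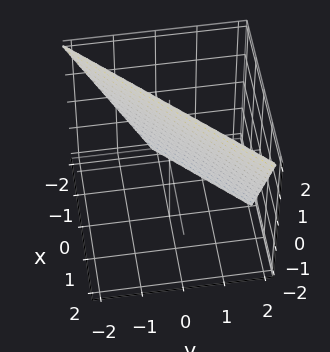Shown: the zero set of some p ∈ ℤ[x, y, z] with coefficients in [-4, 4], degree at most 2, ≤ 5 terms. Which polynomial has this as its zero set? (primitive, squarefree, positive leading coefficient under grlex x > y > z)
2*x - 2*y - z + 2

First, degree: the surface is flat (a plane), so deg p = 1.
Next, checking where it meets the axes: it crosses the x-axis at the gridline x = -1; it meets the y-axis at y = 1 (among the integer gridlines); one z-axis crossing is at z = 2.
Finally, solving for integer coefficients yields p as stated.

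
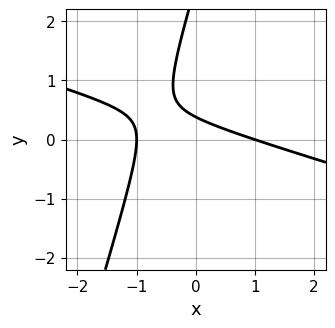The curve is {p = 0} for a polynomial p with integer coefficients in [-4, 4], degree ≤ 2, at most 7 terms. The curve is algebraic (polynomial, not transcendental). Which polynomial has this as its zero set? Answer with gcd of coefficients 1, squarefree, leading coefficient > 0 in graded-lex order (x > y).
x^2 + 3*x*y - y^2 + 3*y - 1

deg p = 2. The shape is more complex than any degree-1 curve.
From the visible intercepts: the x-axis gridline crossings are at x ∈ {-1, 1}.
Solving for integer coefficients yields p as stated.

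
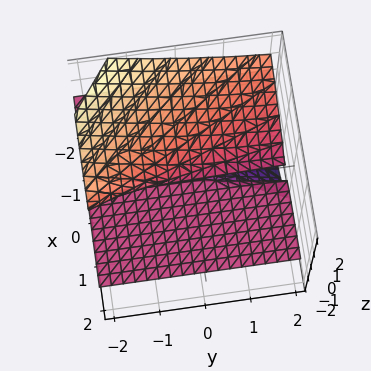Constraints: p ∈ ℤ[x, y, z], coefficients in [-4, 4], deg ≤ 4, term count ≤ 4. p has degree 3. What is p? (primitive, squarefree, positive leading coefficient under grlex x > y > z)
The degree is 3 — the shape is more complex than any degree-2 surface.
Observable constraints: every point of the y-axis in the box is on the surface; it crosses the z-axis at the gridline z = 0.
These observations pin down the coefficients.

2*y*z^2 + 3*z^3 + 3*x*z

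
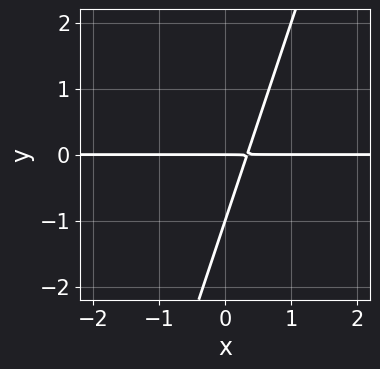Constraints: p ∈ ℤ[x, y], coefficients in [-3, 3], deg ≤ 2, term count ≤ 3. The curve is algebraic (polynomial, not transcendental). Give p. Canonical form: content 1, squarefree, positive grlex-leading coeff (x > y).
deg p = 2. The shape is more complex than any degree-1 curve.
Against the integer gridlines: the y-axis gridline crossings are at y ∈ {-1, 0}; every point of the x-axis in the box is on the curve.
The integer polynomial consistent with all of this is the stated p.

3*x*y - y^2 - y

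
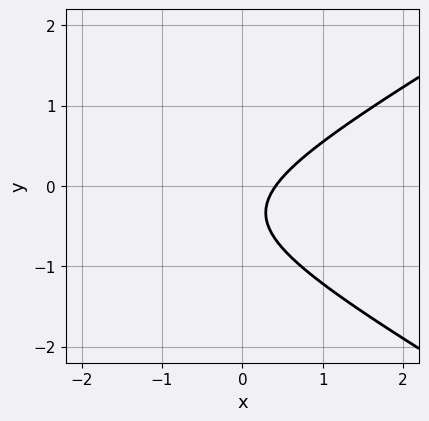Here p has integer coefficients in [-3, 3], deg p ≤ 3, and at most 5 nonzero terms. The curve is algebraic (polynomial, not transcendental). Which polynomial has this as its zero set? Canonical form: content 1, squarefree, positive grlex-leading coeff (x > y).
(a) The degree is 2 — the shape is more complex than any degree-1 curve.
(b) From the axis intercepts and sections: no y-intercept at any integer in the box.
(c) Matching integer coefficients to the picture gives p.

x^2 - 3*y^2 + 2*x - 2*y - 1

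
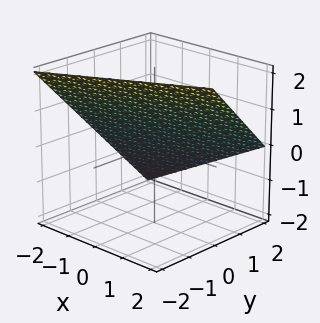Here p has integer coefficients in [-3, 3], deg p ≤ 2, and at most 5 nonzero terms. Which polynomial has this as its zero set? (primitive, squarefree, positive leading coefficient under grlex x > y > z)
x - 2*y - 2*z + 2

First, degree: every cross-section is a straight line — this is a plane, so deg p = 1.
Then, against the integer gridlines: it meets the z-axis at z = 1 (among the integer gridlines); one x-axis crossing is at x = -2; it crosses the y-axis at the gridline y = 1.
Finally, fitting integer coefficients to these (and the overall shape) gives p.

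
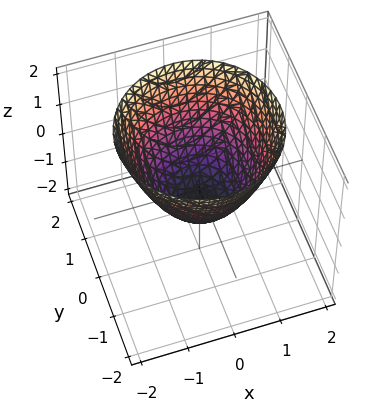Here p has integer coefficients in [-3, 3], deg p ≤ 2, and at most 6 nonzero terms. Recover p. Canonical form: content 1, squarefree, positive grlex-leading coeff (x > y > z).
3*x^2 + 3*y^2 - 3*z - 2

(a) The degree is 2 — no degree-1 surface has this shape.
(b) Symmetry: every cross-section ⟂ z is a circle, so x, y appear only via x² + y².
(c) From the axis intercepts and sections: a circular section at z = 2 has radius between 1 and 2.
(d) Solving for integer coefficients yields p as stated.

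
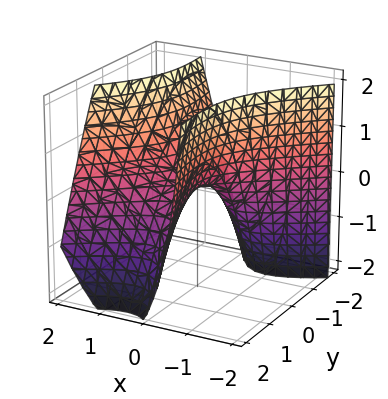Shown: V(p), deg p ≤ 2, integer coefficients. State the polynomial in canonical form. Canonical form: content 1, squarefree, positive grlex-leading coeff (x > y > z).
deg p = 2. No degree-1 surface has this shape.
From the axis intercepts and sections: it crosses the x-axis at the gridline x = 0; it crosses the y-axis at the gridline y = 0; one z-axis crossing is at z = 0.
Assembling these constraints gives the stated polynomial.

3*x^2 - 3*x*y - x*z - y^2 - 2*z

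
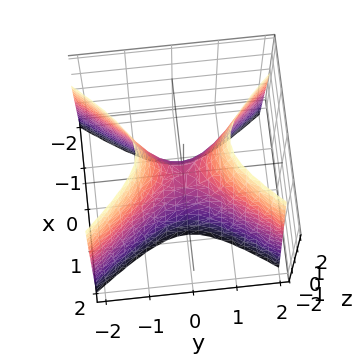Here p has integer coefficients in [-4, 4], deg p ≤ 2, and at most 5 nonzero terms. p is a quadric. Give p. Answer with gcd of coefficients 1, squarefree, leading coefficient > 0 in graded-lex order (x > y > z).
3*x^2 - 2*y^2 + z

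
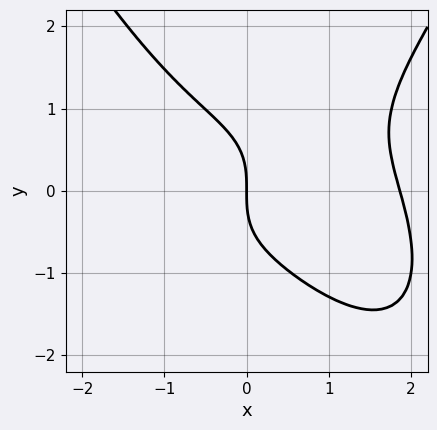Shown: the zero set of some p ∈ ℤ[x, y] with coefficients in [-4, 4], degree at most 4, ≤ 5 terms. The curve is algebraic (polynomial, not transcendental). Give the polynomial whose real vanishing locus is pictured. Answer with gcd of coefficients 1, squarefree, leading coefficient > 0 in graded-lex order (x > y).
x^4 - x^3 + x^2*y - 2*y^3 - 3*x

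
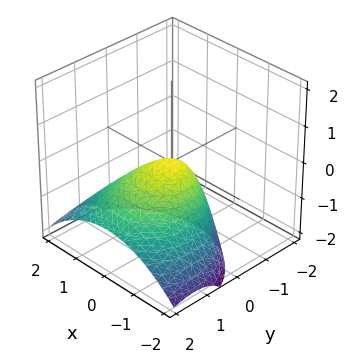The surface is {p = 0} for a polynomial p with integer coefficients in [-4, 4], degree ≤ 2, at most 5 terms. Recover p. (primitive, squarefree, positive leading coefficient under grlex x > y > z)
2*x^2 + 2*y^2 + 3*y*z + 3*z

1. Degree: no degree-1 surface has this shape, so deg p = 2.
2. Against the integer gridlines: it crosses the x-axis at the gridline x = 0; it meets the z-axis at z = 0 (among the integer gridlines); it crosses the y-axis at the gridline y = 0.
3. The integer polynomial consistent with all of this is the stated p.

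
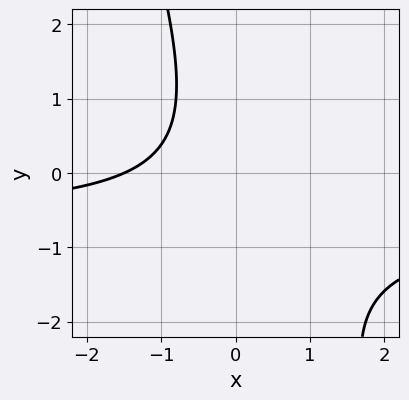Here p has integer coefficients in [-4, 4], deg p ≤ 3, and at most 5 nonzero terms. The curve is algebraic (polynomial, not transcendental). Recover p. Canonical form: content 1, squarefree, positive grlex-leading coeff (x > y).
1. deg p = 2. The shape is more complex than any degree-1 curve.
2. Against the integer gridlines: it misses every integer gridline on the y-axis.
3. Putting this together gives p.

3*x*y + y^2 + 2*x + 3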